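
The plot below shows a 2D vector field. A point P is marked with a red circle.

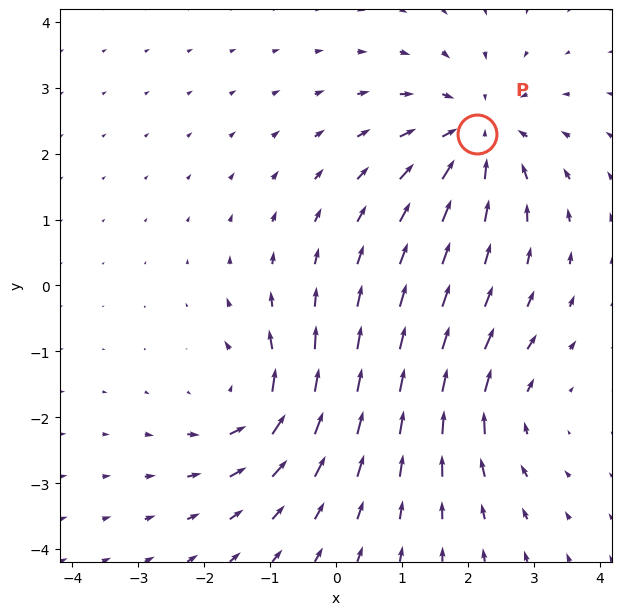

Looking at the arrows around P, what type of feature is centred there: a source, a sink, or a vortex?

At P (2.1, 2.3) the arrows converge inward. Divergence about -5, curl ≈0 — negative divergence with near-zero curl is a sink.

sink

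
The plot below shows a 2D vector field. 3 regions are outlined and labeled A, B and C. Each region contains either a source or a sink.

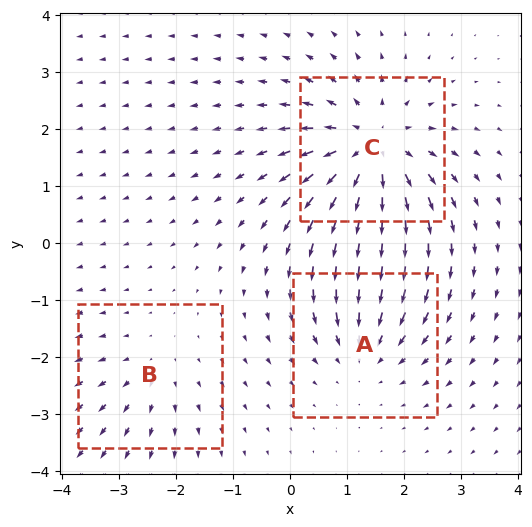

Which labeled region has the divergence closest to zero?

B

Divergence at each region's feature centre — A: about -3, B: about +2, C: about +5. Region B is closest to zero.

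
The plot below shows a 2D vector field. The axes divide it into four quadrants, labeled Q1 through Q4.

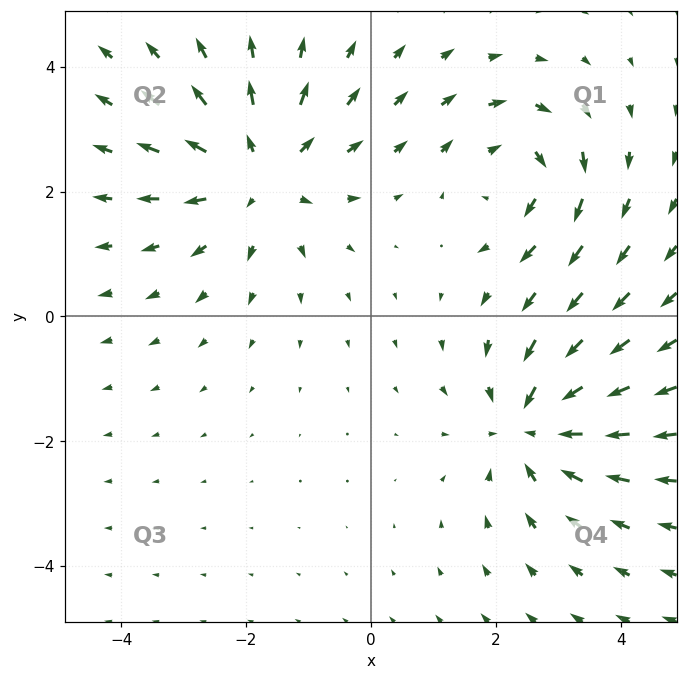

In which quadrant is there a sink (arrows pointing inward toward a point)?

Q4

The sink sits at approximately (2.6, -1.8), which lies in quadrant Q4. The divergence there is about -4, negative as expected for a sink.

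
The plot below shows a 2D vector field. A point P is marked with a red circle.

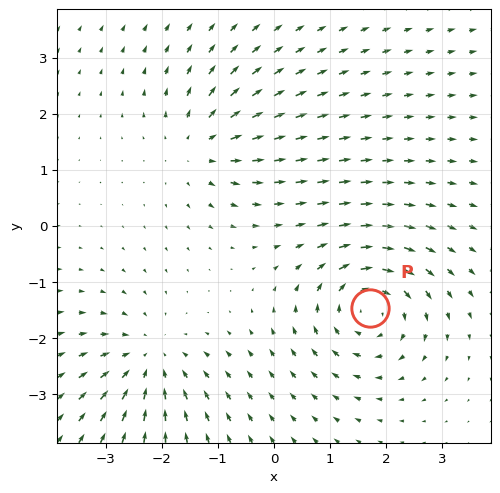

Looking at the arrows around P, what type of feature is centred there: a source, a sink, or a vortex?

At P (1.7, -1.5) the arrows circulate clockwise. Divergence ≈0, curl about -5 — near-zero divergence with nonzero curl is a vortex.

vortex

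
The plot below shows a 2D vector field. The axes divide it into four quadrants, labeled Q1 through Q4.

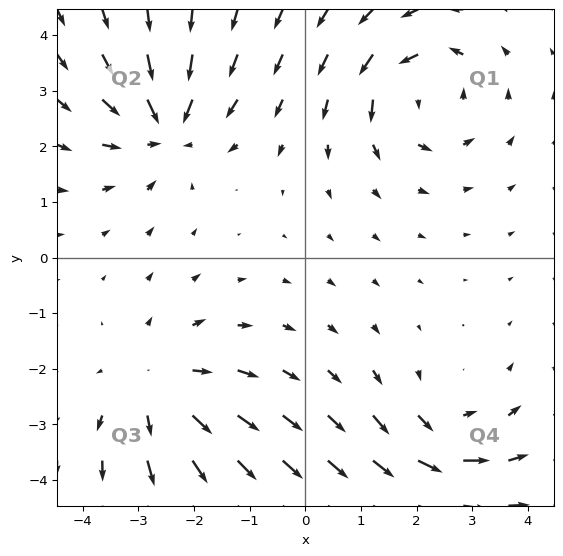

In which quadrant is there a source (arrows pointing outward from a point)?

The source sits at approximately (-2.6, -2.4), which lies in quadrant Q3. The divergence there is about +3, positive as expected for a source.

Q3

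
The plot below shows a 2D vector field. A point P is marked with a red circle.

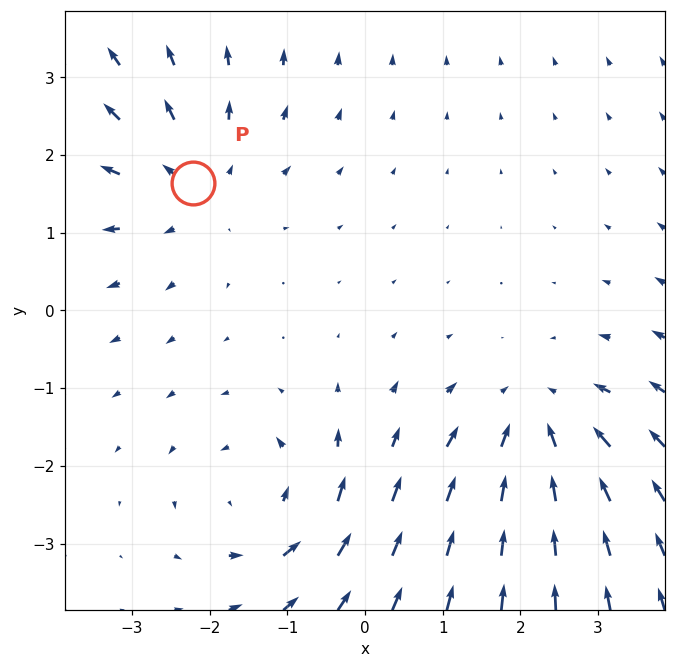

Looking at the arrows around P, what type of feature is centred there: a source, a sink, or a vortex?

source

At P (-2.2, 1.6) the arrows spread outward. Divergence about +3, curl ≈0 — positive divergence with near-zero curl is a source.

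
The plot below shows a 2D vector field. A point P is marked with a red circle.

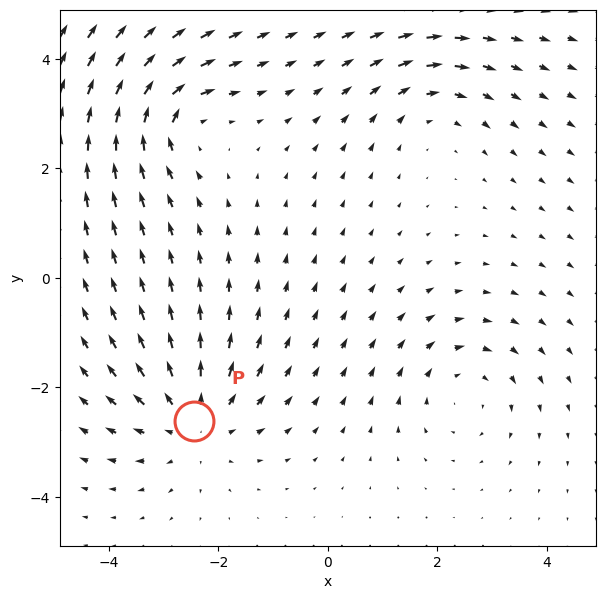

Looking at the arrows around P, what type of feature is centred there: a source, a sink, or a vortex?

At P (-2.4, -2.6) the arrows spread outward. Divergence about +4, curl ≈0 — positive divergence with near-zero curl is a source.

source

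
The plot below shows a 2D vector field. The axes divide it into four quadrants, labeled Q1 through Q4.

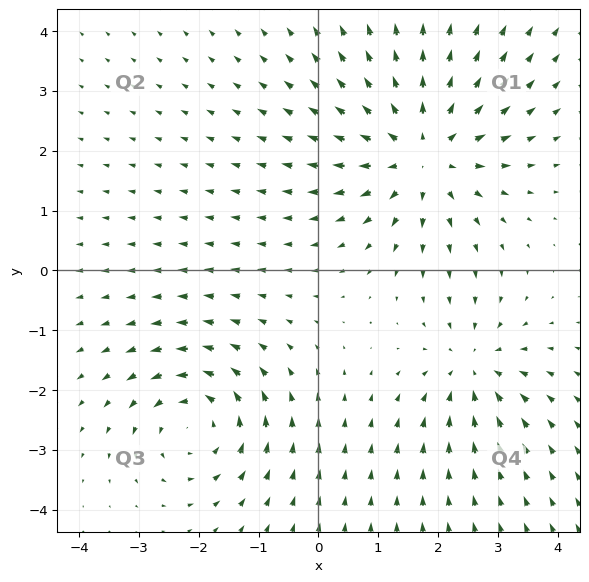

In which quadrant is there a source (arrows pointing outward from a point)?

The source sits at approximately (1.7, 2.0), which lies in quadrant Q1. The divergence there is about +4, positive as expected for a source.

Q1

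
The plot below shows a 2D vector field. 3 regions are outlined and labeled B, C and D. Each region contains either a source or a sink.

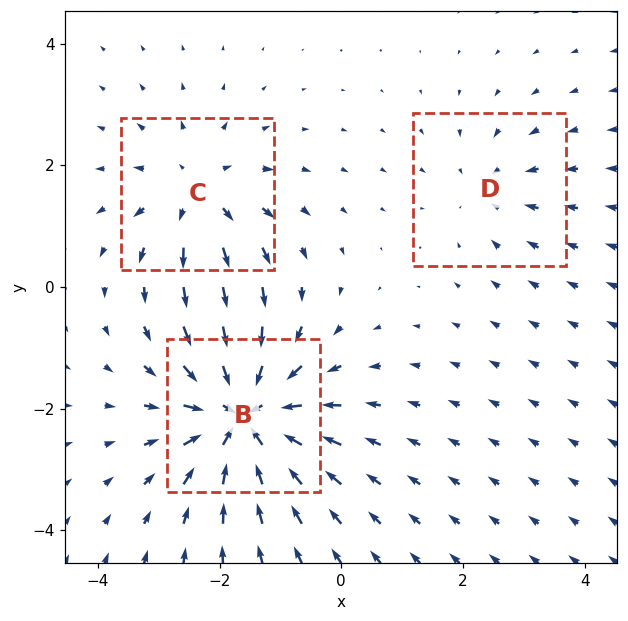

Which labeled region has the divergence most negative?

B

Divergence at each region's feature centre — B: about -6, C: about +3, D: about -2. Region B is most negative.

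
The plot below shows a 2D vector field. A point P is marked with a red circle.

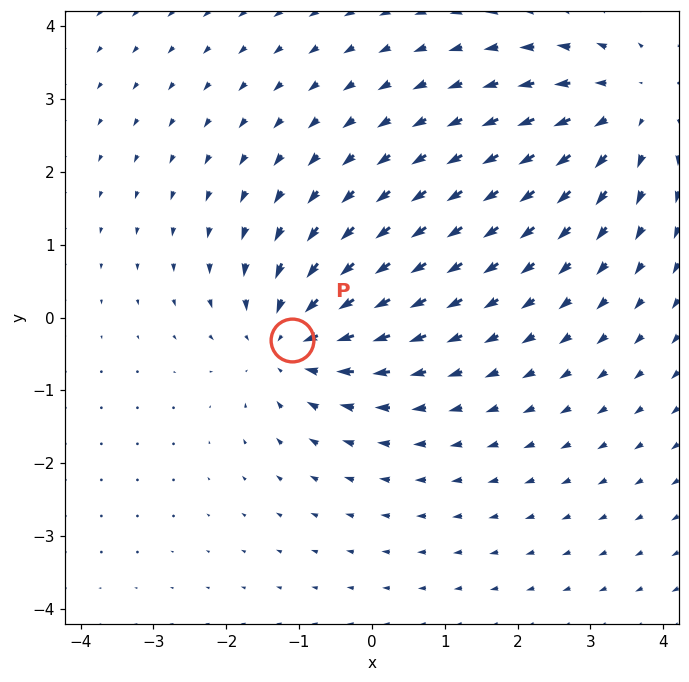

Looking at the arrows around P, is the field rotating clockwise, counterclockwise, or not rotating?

Near P at (-1.1, -0.3) the arrows show no circulation. The curl there is ≈0.

not rotating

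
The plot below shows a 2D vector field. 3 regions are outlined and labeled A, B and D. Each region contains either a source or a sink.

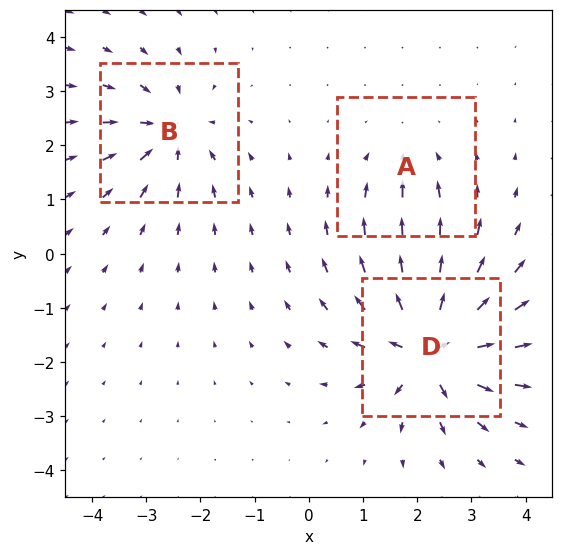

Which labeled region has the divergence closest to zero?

Divergence at each region's feature centre — A: about -2, B: about -4, D: about +7. Region A is closest to zero.

A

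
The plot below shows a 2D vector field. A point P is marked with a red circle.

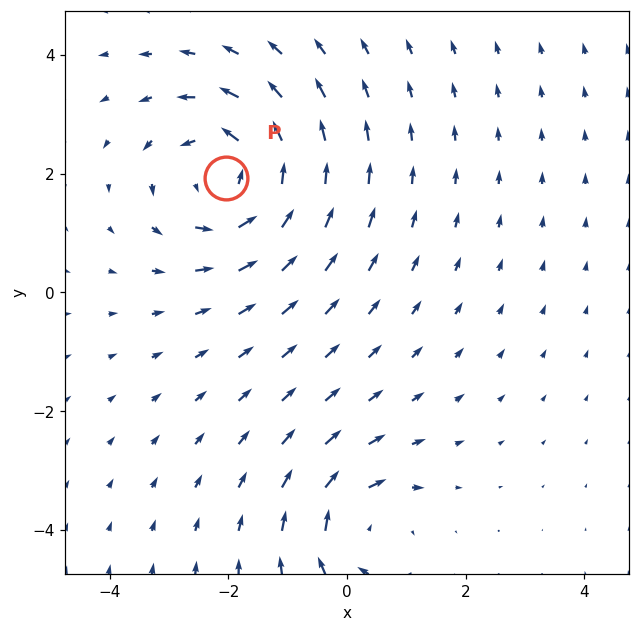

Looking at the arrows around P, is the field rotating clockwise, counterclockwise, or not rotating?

Near P at (-2.0, 1.9) the arrows circulate counterclockwise. The curl (z-component) there is about +4; positive curl means counterclockwise rotation.

counterclockwise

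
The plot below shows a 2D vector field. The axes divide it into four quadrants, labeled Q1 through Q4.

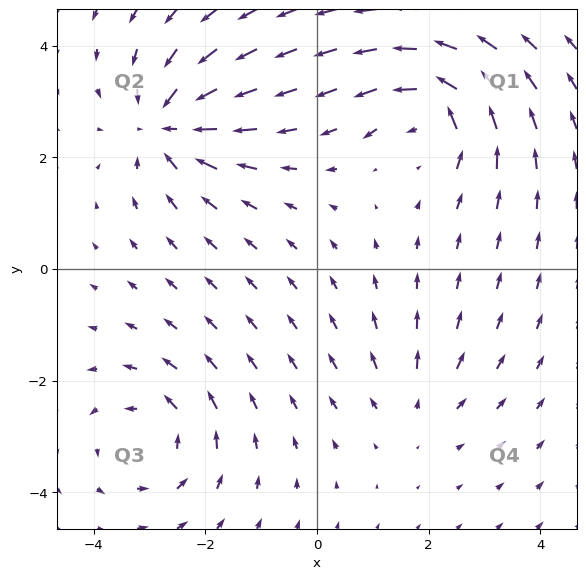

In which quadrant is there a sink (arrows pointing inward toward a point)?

Q2

The sink sits at approximately (-2.7, 2.6), which lies in quadrant Q2. The divergence there is about -6, negative as expected for a sink.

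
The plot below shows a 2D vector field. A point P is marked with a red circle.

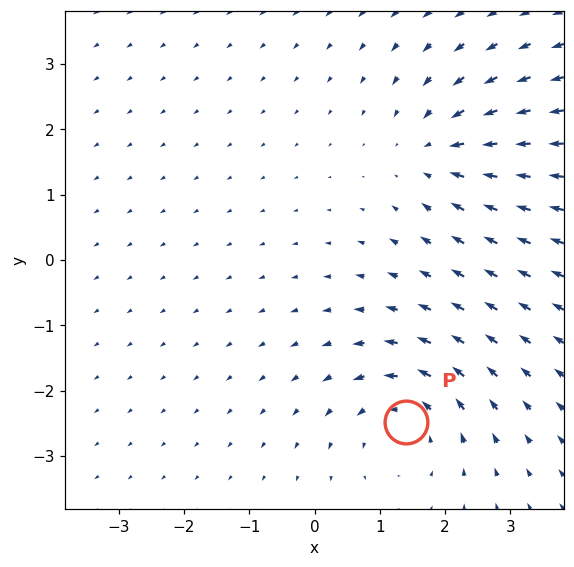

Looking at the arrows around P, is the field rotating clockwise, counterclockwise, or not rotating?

Near P at (1.4, -2.5) the arrows circulate counterclockwise. The curl (z-component) there is about +4; positive curl means counterclockwise rotation.

counterclockwise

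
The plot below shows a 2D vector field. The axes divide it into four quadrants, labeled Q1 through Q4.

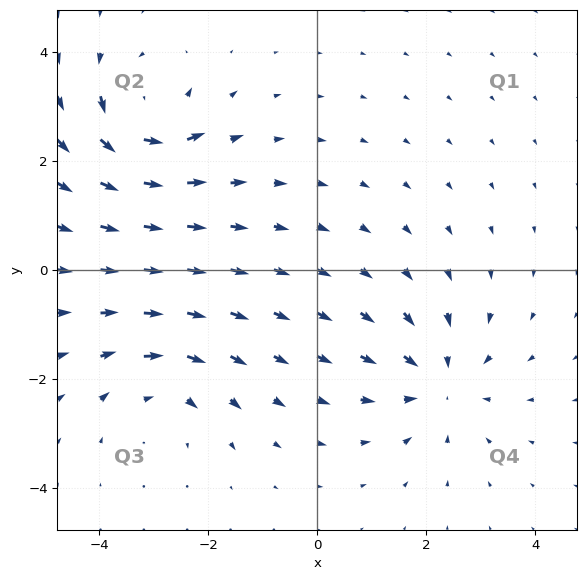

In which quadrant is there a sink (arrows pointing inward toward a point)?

Q4

The sink sits at approximately (2.2, -2.0), which lies in quadrant Q4. The divergence there is about -3, negative as expected for a sink.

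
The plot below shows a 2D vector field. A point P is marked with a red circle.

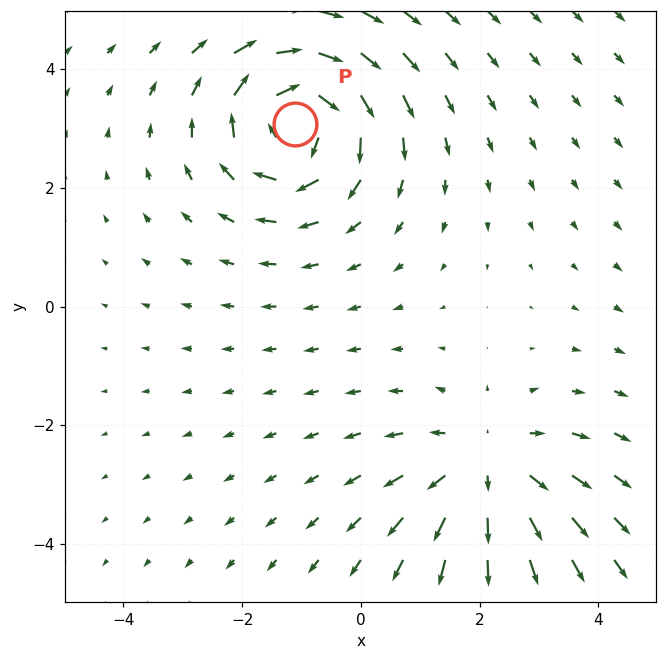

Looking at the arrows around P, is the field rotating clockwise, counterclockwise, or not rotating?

clockwise

Near P at (-1.1, 3.1) the arrows circulate clockwise. The curl (z-component) there is about -5; negative curl means clockwise rotation.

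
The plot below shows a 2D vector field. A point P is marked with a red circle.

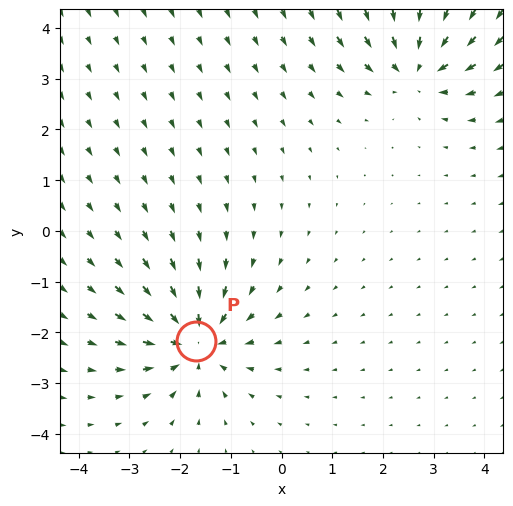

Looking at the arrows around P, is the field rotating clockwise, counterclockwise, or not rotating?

not rotating

Near P at (-1.7, -2.2) the arrows show no circulation. The curl there is ≈0.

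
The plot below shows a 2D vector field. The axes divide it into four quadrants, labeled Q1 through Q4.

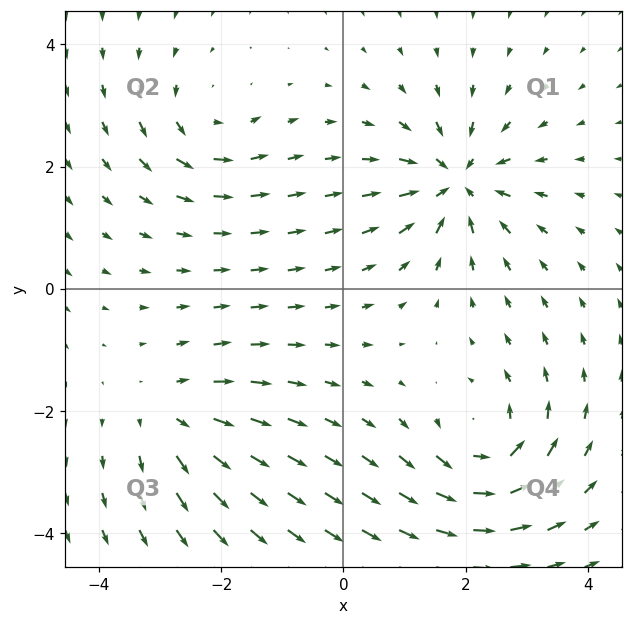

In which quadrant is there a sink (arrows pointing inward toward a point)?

The sink sits at approximately (1.8, 1.7), which lies in quadrant Q1. The divergence there is about -7, negative as expected for a sink.

Q1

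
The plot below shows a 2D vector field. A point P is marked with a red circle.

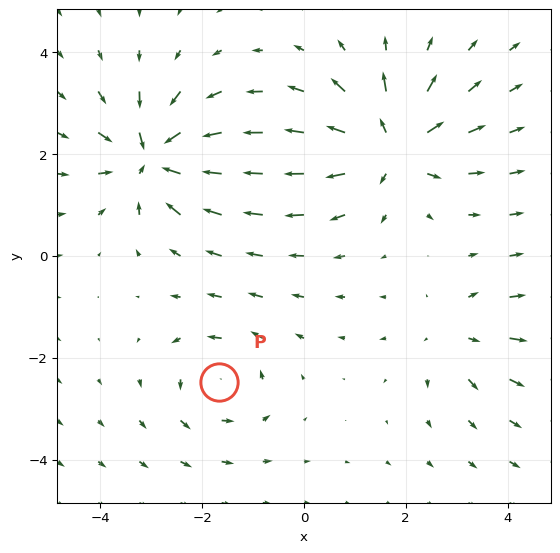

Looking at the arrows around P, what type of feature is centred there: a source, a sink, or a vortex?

At P (-1.7, -2.5) the arrows circulate counterclockwise. Divergence ≈0, curl about +4 — near-zero divergence with nonzero curl is a vortex.

vortex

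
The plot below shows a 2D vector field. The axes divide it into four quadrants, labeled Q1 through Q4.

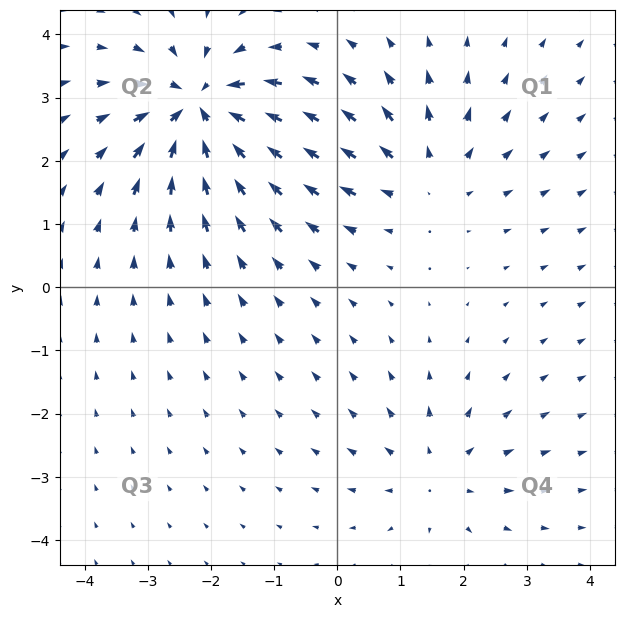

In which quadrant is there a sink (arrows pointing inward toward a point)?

Q2

The sink sits at approximately (-2.2, 2.8), which lies in quadrant Q2. The divergence there is about -6, negative as expected for a sink.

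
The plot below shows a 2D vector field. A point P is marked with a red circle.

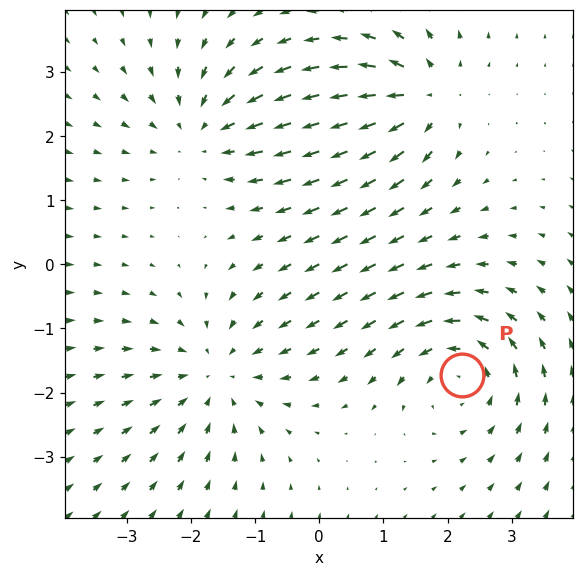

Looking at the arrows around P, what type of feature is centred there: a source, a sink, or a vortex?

vortex

At P (2.2, -1.7) the arrows circulate counterclockwise. Divergence ≈0, curl about +4 — near-zero divergence with nonzero curl is a vortex.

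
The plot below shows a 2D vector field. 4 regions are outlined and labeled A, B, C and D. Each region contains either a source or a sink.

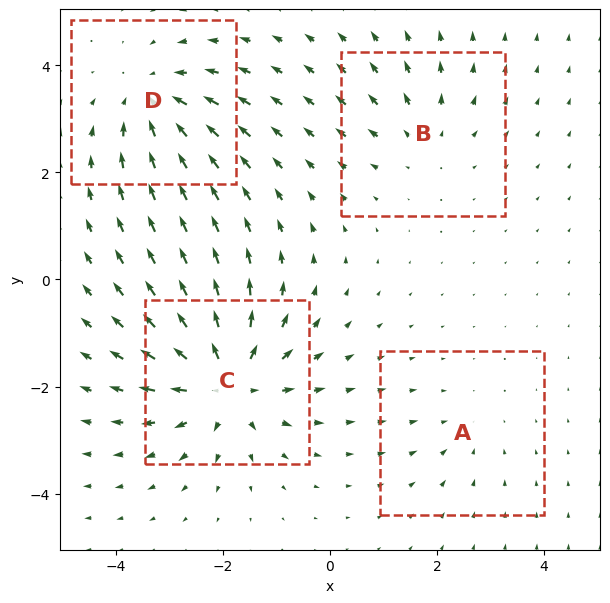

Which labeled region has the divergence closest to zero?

A

Divergence at each region's feature centre — A: about -2, B: about +3, C: about +7, D: about -5. Region A is closest to zero.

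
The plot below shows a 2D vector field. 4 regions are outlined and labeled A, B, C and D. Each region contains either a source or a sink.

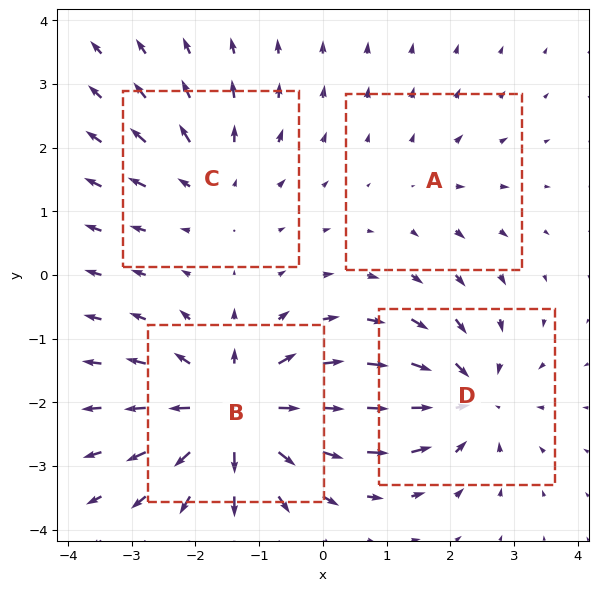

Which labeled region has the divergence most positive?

Divergence at each region's feature centre — A: about +2, B: about +7, C: about +3, D: about -5. Region B is most positive.

B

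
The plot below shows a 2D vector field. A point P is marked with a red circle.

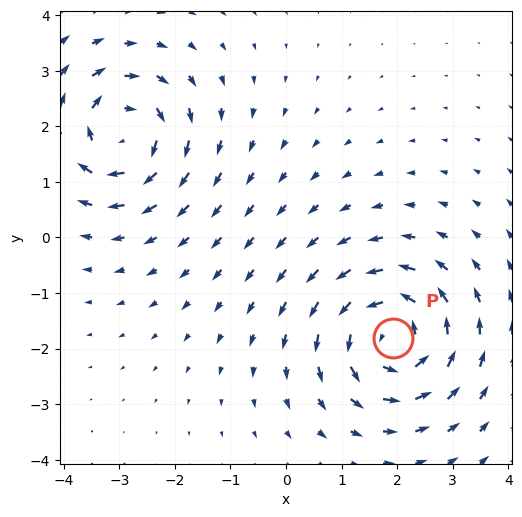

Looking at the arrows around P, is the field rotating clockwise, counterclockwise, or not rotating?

Near P at (1.9, -1.8) the arrows circulate counterclockwise. The curl (z-component) there is about +5; positive curl means counterclockwise rotation.

counterclockwise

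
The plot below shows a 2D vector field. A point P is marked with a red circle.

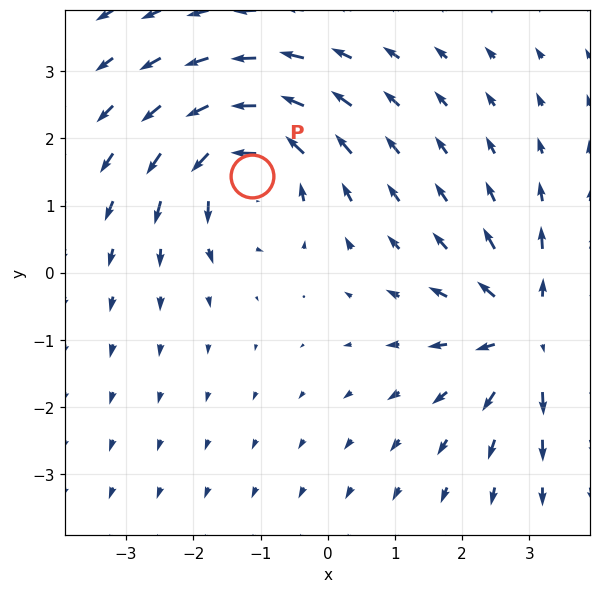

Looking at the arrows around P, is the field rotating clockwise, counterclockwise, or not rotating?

Near P at (-1.1, 1.4) the arrows circulate counterclockwise. The curl (z-component) there is about +4; positive curl means counterclockwise rotation.

counterclockwise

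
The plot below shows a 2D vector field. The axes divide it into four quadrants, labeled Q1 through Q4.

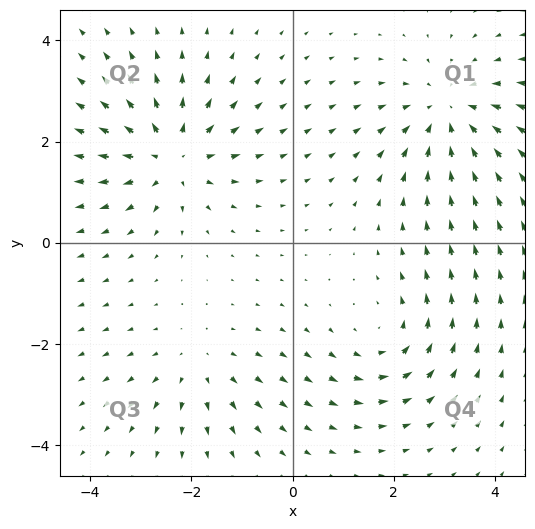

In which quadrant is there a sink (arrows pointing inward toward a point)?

Q1

The sink sits at approximately (3.1, 2.6), which lies in quadrant Q1. The divergence there is about -4, negative as expected for a sink.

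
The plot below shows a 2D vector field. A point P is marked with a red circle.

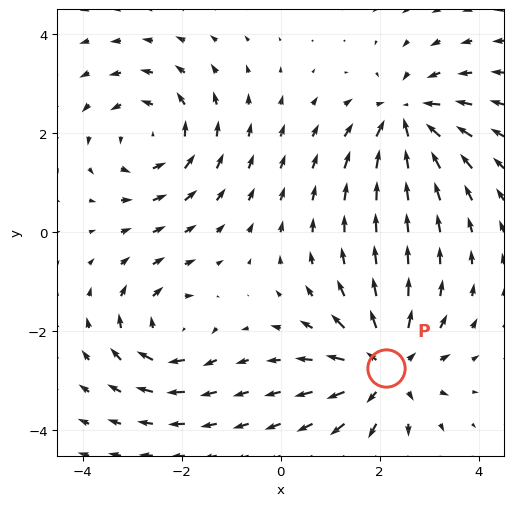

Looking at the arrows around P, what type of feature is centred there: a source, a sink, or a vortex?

source

At P (2.1, -2.7) the arrows spread outward. Divergence about +5, curl ≈0 — positive divergence with near-zero curl is a source.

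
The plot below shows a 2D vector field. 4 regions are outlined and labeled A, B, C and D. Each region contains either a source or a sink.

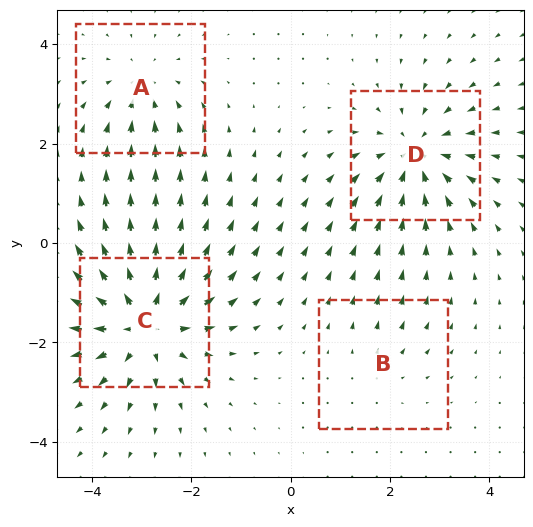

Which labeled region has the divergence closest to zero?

Divergence at each region's feature centre — A: about -3, B: about +2, C: about +6, D: about -5. Region B is closest to zero.

B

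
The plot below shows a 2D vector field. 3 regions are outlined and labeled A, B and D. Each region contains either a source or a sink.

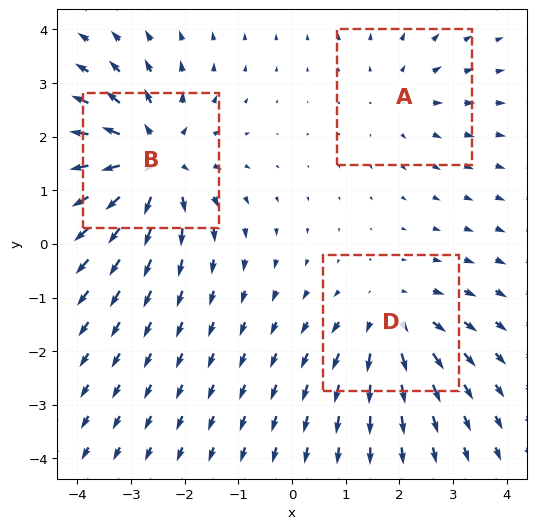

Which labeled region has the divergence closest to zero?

A

Divergence at each region's feature centre — A: about +2, B: about +5, D: about +3. Region A is closest to zero.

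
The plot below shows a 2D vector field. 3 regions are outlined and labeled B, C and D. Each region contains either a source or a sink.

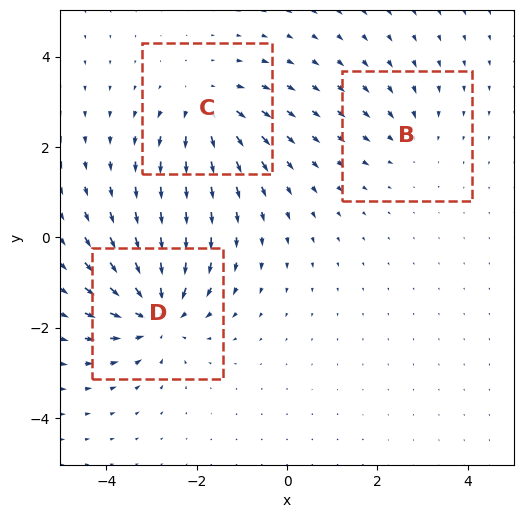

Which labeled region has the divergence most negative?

D

Divergence at each region's feature centre — B: about -2, C: about +4, D: about -5. Region D is most negative.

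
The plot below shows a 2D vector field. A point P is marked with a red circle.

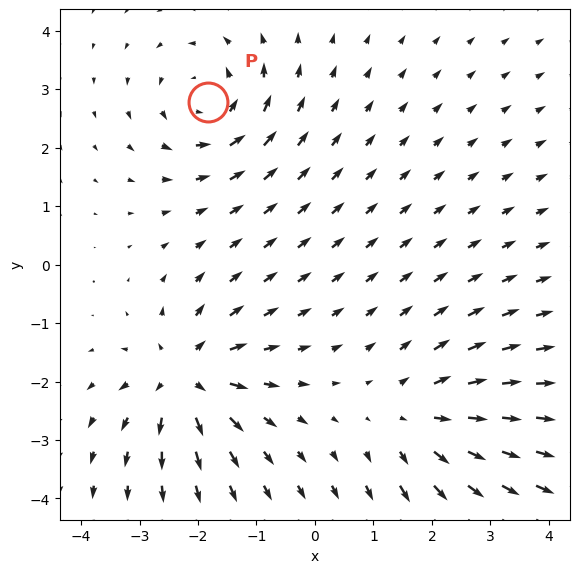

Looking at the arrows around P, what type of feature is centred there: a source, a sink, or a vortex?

vortex

At P (-1.8, 2.8) the arrows circulate counterclockwise. Divergence ≈0, curl about +4 — near-zero divergence with nonzero curl is a vortex.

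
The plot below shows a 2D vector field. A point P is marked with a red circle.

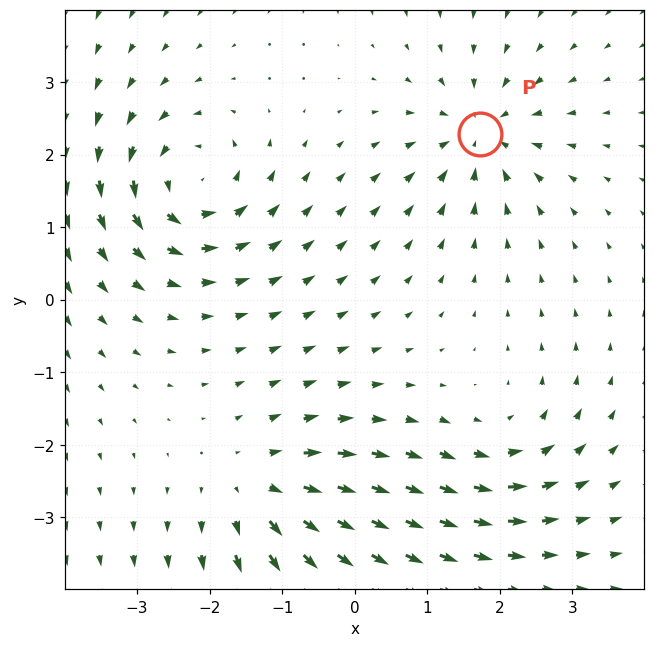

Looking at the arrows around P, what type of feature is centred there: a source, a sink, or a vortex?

sink

At P (1.7, 2.3) the arrows converge inward. Divergence about -4, curl ≈0 — negative divergence with near-zero curl is a sink.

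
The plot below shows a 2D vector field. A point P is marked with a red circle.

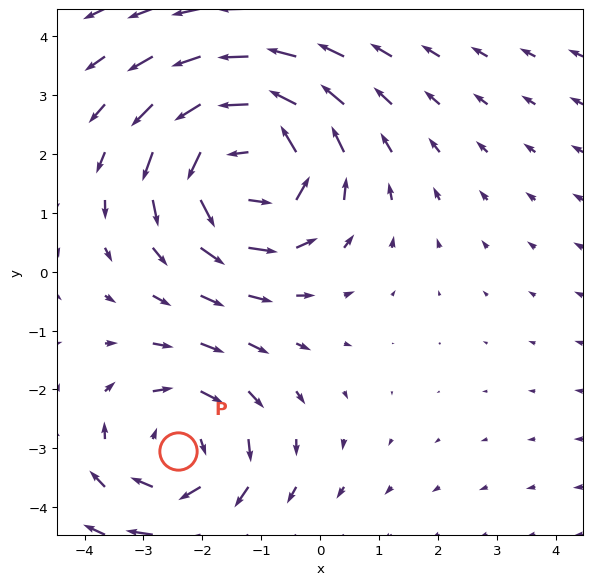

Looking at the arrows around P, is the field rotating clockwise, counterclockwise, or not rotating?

Near P at (-2.4, -3.0) the arrows circulate clockwise. The curl (z-component) there is about -3; negative curl means clockwise rotation.

clockwise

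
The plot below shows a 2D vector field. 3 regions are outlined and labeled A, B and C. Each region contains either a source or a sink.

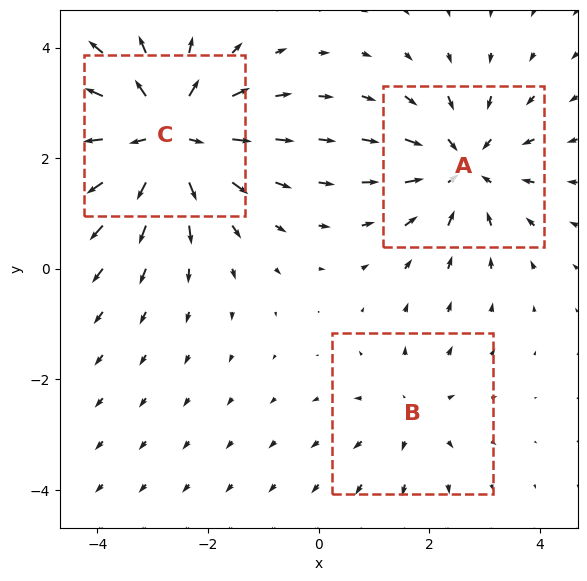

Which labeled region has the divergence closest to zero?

Divergence at each region's feature centre — A: about -3, B: about +2, C: about +5. Region B is closest to zero.

B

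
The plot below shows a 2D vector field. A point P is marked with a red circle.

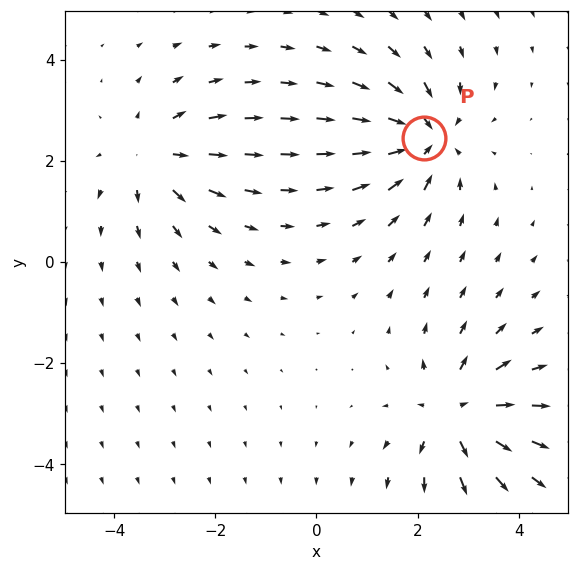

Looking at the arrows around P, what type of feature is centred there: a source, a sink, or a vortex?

sink

At P (2.1, 2.5) the arrows converge inward. Divergence about -4, curl ≈0 — negative divergence with near-zero curl is a sink.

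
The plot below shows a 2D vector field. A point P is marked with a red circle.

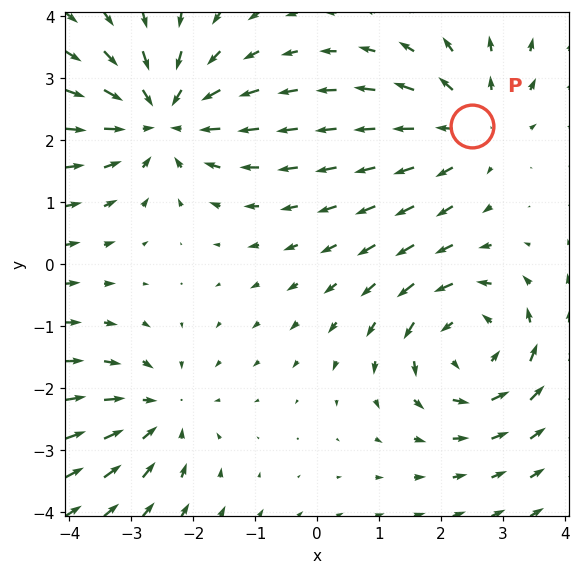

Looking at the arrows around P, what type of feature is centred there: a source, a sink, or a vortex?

source

At P (2.5, 2.2) the arrows spread outward. Divergence about +3, curl ≈0 — positive divergence with near-zero curl is a source.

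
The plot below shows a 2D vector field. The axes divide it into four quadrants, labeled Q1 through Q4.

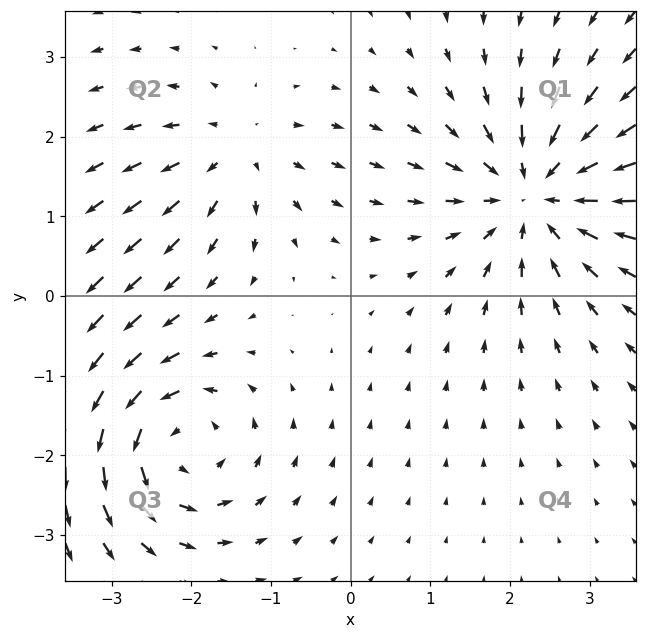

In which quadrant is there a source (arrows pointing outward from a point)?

Q2

The source sits at approximately (-1.4, 1.8), which lies in quadrant Q2. The divergence there is about +3, positive as expected for a source.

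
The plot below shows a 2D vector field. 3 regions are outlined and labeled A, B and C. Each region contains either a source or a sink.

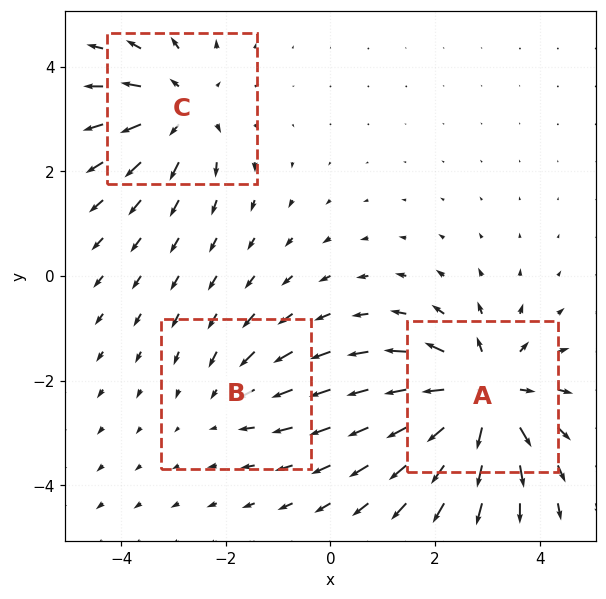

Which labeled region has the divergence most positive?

A

Divergence at each region's feature centre — A: about +5, B: about -2, C: about +3. Region A is most positive.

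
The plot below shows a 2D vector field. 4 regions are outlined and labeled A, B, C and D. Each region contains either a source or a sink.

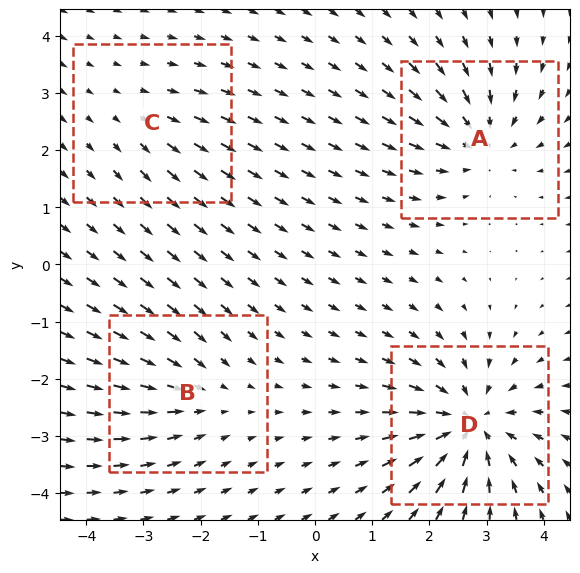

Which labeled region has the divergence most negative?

D

Divergence at each region's feature centre — A: about -5, B: about -3, C: about +2, D: about -7. Region D is most negative.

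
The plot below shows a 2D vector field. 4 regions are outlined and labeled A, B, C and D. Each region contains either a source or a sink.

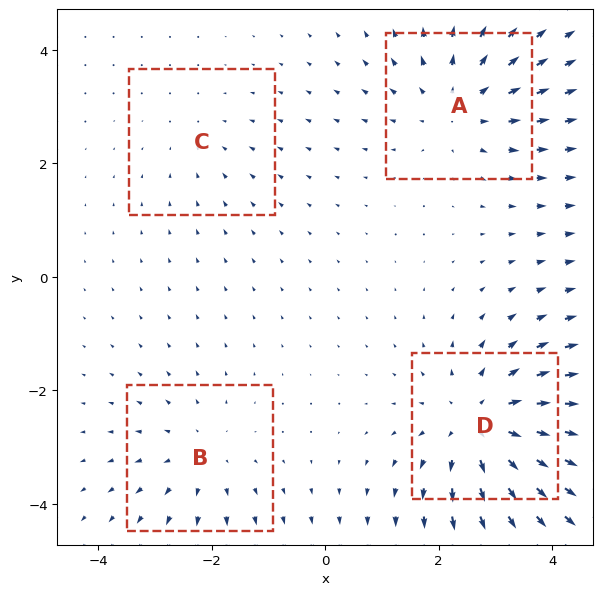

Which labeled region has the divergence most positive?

D

Divergence at each region's feature centre — A: about +4, B: about +3, C: about -2, D: about +6. Region D is most positive.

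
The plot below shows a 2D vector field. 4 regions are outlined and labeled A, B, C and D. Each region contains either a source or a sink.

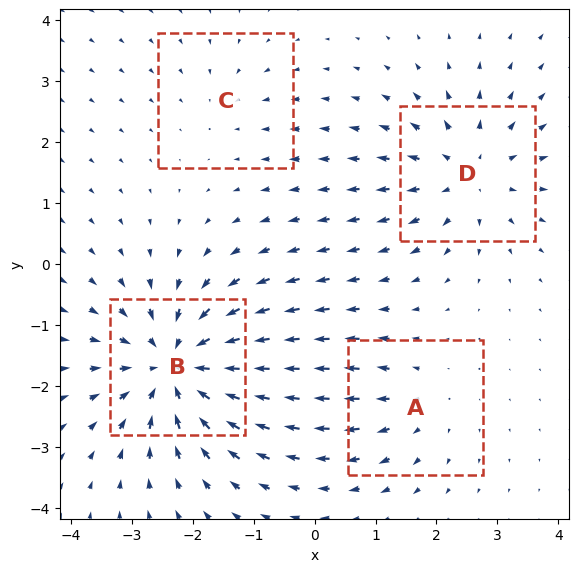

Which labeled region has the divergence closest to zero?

Divergence at each region's feature centre — A: about +3, B: about -7, C: about -2, D: about +5. Region C is closest to zero.

C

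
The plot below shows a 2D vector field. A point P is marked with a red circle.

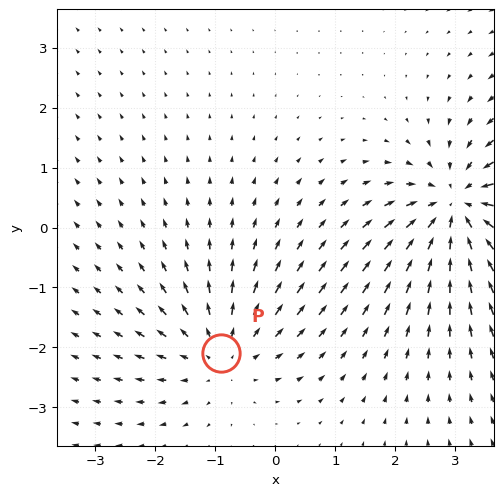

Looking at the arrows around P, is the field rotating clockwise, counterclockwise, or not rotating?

Near P at (-0.9, -2.1) the arrows show no circulation. The curl there is ≈0.

not rotating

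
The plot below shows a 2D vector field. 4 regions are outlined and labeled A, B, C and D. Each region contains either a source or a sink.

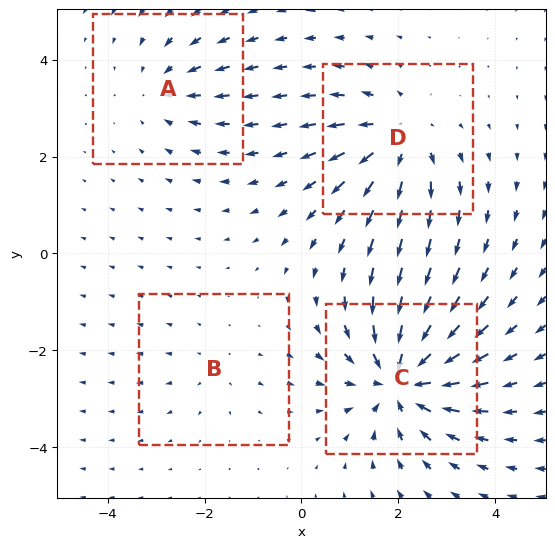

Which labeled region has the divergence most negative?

Divergence at each region's feature centre — A: about -3, B: about +2, C: about -7, D: about +5. Region C is most negative.

C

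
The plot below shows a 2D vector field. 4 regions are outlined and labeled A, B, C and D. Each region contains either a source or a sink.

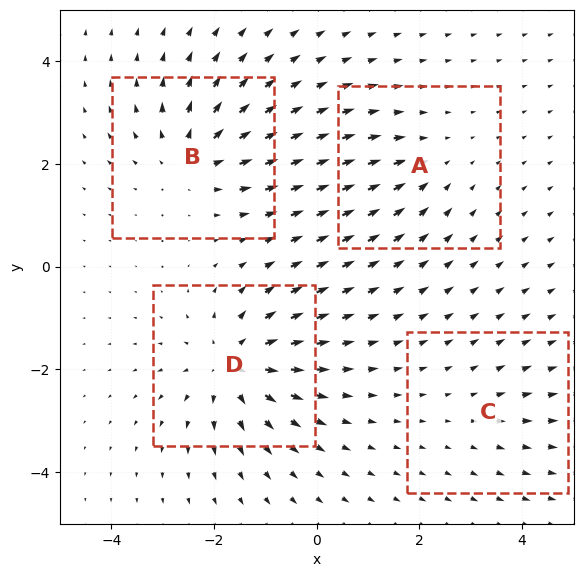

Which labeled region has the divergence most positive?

Divergence at each region's feature centre — A: about -3, B: about +5, C: about +2, D: about +6. Region D is most positive.

D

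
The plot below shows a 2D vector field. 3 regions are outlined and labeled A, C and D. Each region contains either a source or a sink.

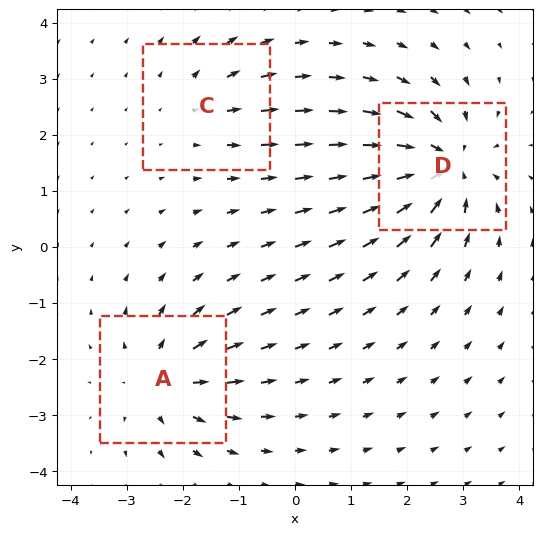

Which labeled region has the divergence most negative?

Divergence at each region's feature centre — A: about +4, C: about +2, D: about -5. Region D is most negative.

D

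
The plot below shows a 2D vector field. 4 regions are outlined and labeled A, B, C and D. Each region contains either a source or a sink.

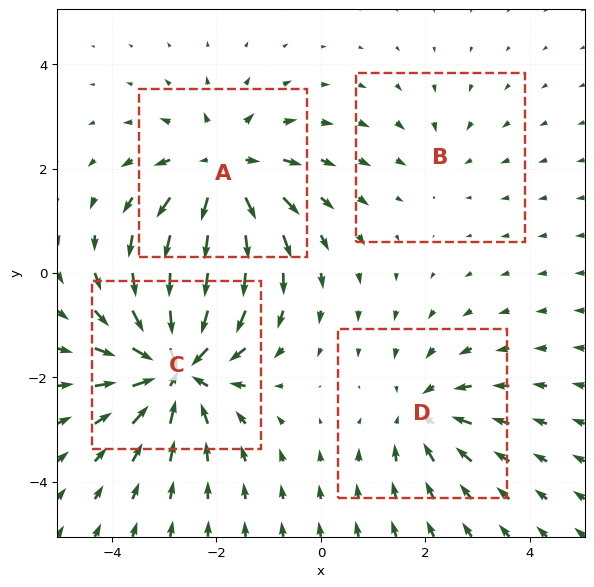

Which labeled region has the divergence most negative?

Divergence at each region's feature centre — A: about +5, B: about -2, C: about -7, D: about -4. Region C is most negative.

C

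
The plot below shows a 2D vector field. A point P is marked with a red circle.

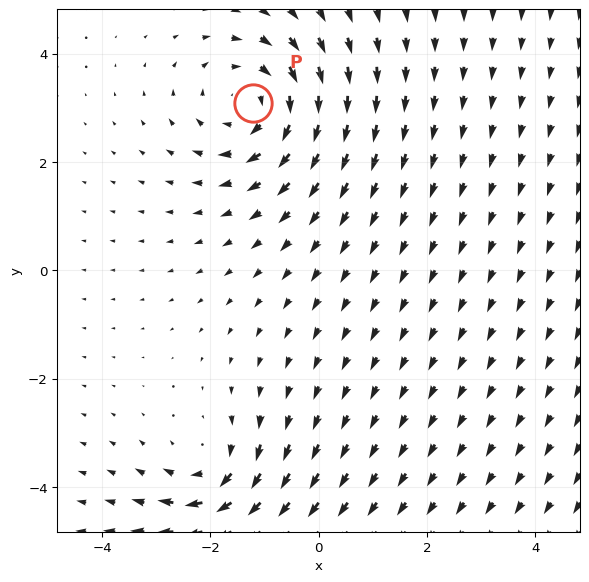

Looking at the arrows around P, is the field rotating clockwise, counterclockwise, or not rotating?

clockwise

Near P at (-1.2, 3.1) the arrows circulate clockwise. The curl (z-component) there is about -3; negative curl means clockwise rotation.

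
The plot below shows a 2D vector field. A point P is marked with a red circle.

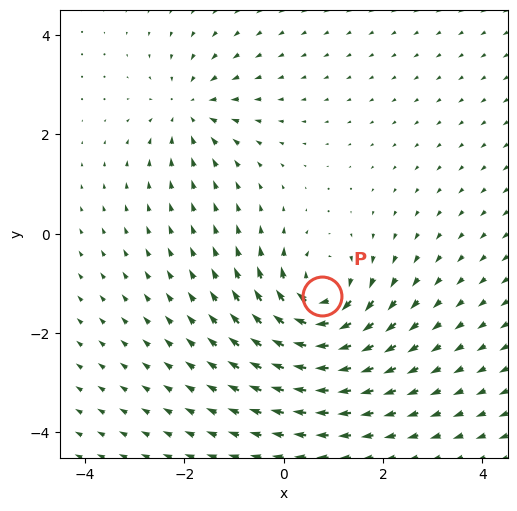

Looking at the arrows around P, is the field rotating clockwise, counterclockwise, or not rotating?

clockwise

Near P at (0.8, -1.2) the arrows circulate clockwise. The curl (z-component) there is about -5; negative curl means clockwise rotation.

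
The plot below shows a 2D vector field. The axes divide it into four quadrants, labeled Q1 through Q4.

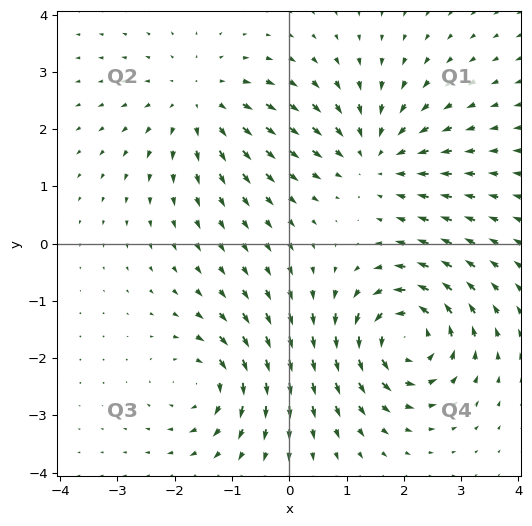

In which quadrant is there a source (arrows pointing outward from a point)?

Q2

The source sits at approximately (-1.6, 2.5), which lies in quadrant Q2. The divergence there is about +3, positive as expected for a source.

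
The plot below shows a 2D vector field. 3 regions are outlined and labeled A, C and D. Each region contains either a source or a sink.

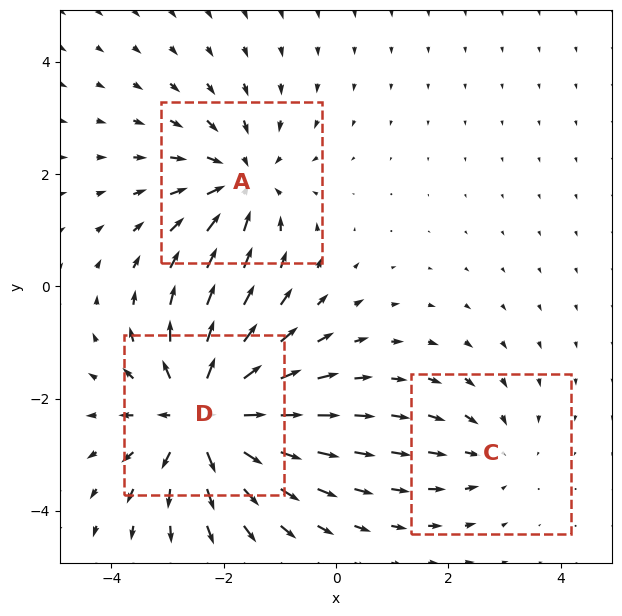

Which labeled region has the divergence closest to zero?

C

Divergence at each region's feature centre — A: about -3, C: about -2, D: about +5. Region C is closest to zero.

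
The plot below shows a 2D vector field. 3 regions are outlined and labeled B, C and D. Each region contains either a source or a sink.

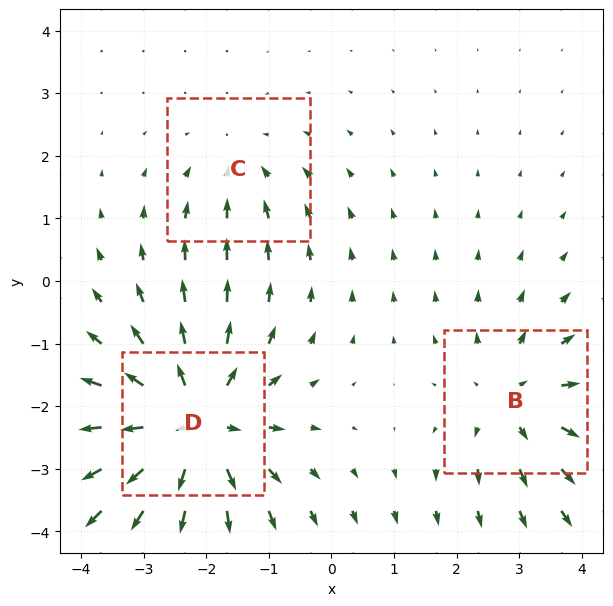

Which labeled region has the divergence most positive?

Divergence at each region's feature centre — B: about +3, C: about -2, D: about +5. Region D is most positive.

D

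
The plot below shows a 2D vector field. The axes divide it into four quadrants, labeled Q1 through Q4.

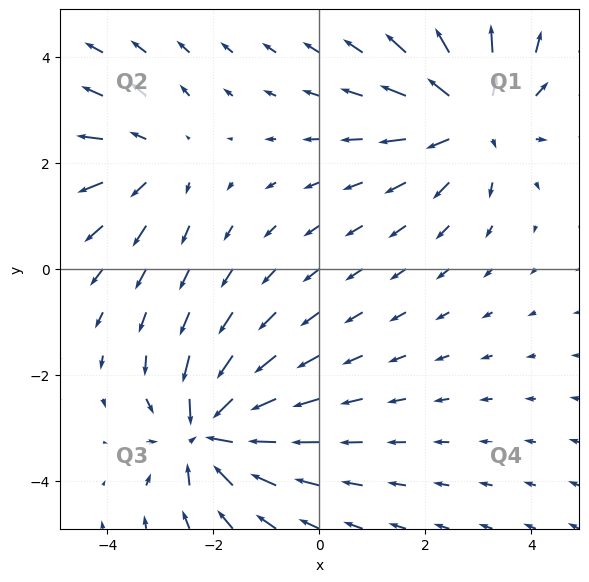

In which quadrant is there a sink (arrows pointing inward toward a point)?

The sink sits at approximately (-2.1, -3.1), which lies in quadrant Q3. The divergence there is about -6, negative as expected for a sink.

Q3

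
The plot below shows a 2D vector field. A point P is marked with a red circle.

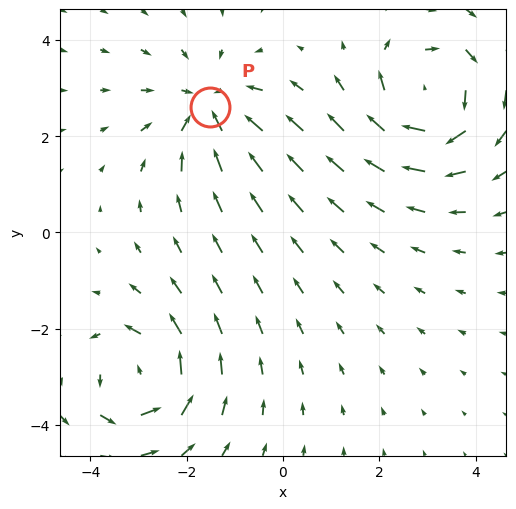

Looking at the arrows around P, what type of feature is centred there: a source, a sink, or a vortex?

sink

At P (-1.5, 2.6) the arrows converge inward. Divergence about -4, curl ≈0 — negative divergence with near-zero curl is a sink.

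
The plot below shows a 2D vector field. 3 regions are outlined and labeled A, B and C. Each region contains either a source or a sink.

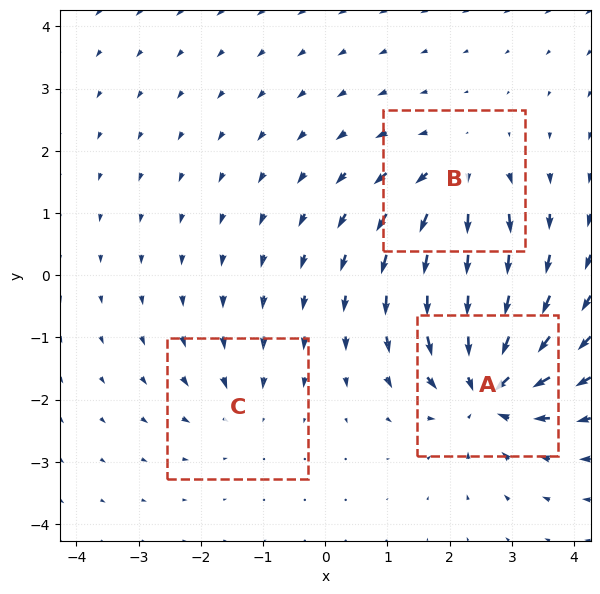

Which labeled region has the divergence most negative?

Divergence at each region's feature centre — A: about -6, B: about +4, C: about -2. Region A is most negative.

A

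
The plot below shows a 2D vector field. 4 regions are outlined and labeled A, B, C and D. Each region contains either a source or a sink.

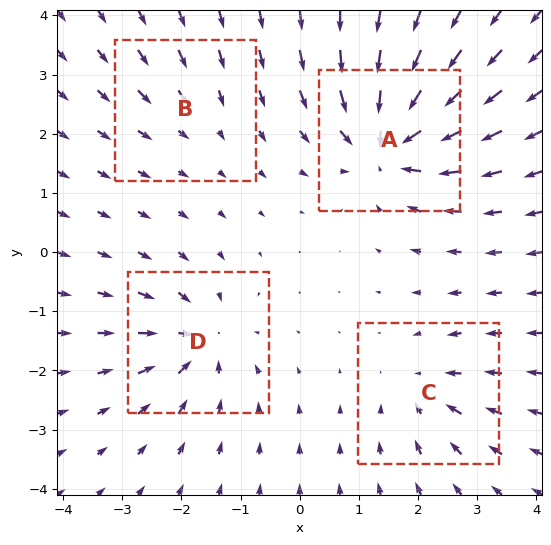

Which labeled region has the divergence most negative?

Divergence at each region's feature centre — A: about -9, B: about -2, C: about -4, D: about -6. Region A is most negative.

A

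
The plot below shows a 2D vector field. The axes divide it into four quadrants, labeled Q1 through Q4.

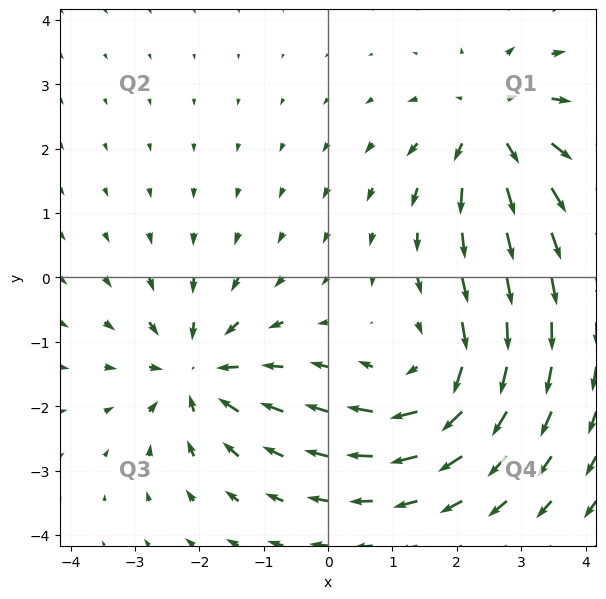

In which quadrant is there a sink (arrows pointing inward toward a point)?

The sink sits at approximately (-2.0, -1.5), which lies in quadrant Q3. The divergence there is about -4, negative as expected for a sink.

Q3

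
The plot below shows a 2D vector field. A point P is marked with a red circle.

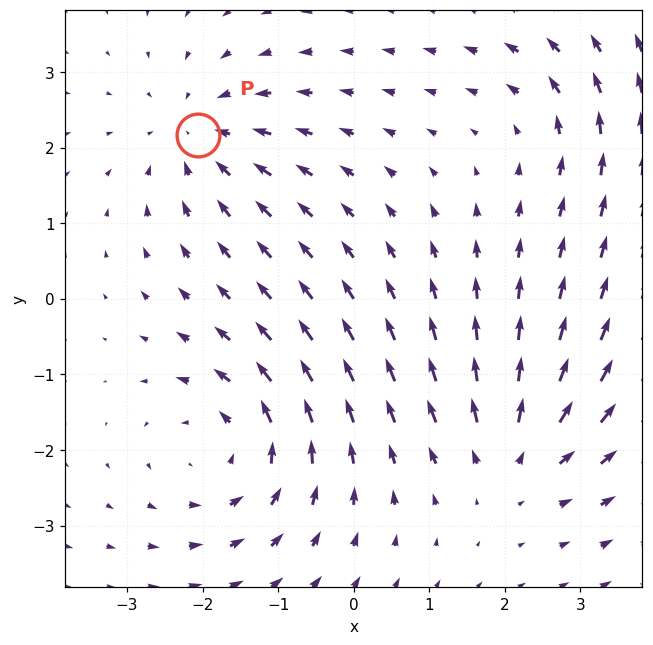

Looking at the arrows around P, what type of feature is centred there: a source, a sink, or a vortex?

sink

At P (-2.1, 2.2) the arrows converge inward. Divergence about -4, curl ≈0 — negative divergence with near-zero curl is a sink.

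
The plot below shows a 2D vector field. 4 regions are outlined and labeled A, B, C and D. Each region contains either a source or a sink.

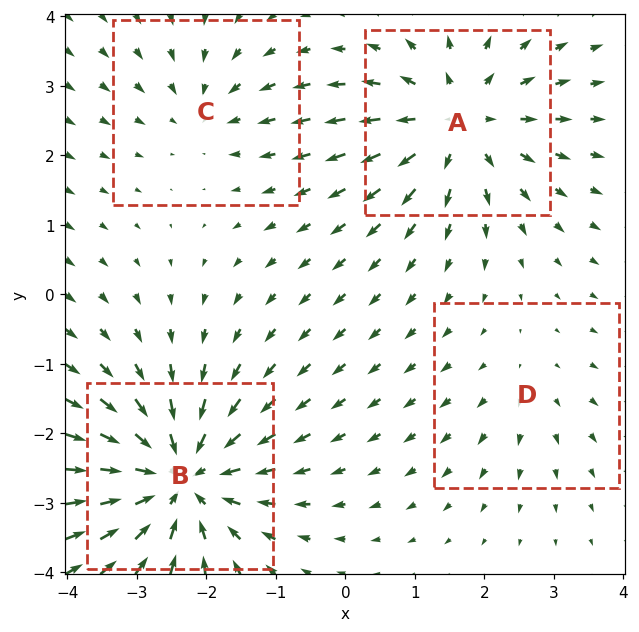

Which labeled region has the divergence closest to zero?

D

Divergence at each region's feature centre — A: about +5, B: about -7, C: about -3, D: about +2. Region D is closest to zero.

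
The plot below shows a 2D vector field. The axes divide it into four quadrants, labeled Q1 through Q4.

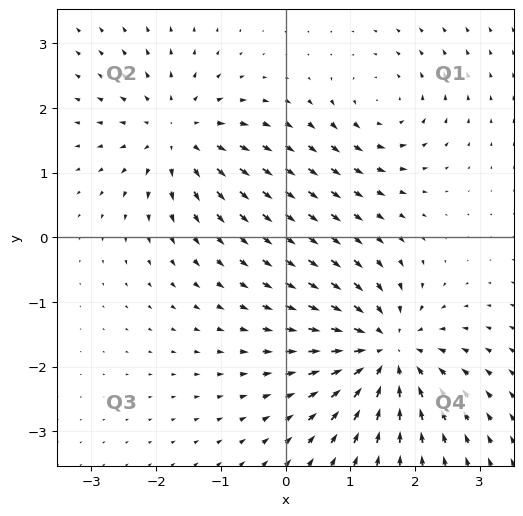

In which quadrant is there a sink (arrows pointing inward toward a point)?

Q4

The sink sits at approximately (1.5, -1.8), which lies in quadrant Q4. The divergence there is about -6, negative as expected for a sink.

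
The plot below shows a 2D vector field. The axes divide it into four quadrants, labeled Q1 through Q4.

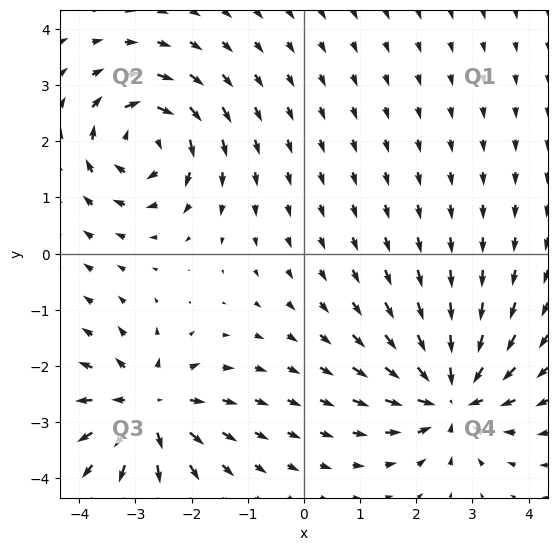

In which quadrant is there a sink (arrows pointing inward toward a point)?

The sink sits at approximately (2.6, -2.5), which lies in quadrant Q4. The divergence there is about -5, negative as expected for a sink.

Q4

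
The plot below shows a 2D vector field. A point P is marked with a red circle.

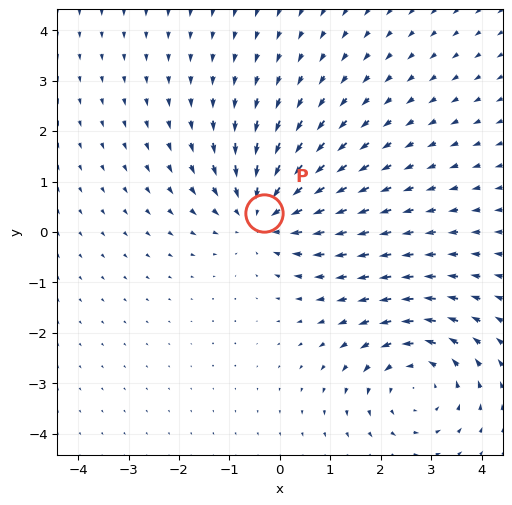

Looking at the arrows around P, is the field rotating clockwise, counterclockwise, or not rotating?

Near P at (-0.3, 0.4) the arrows show no circulation. The curl there is ≈0.

not rotating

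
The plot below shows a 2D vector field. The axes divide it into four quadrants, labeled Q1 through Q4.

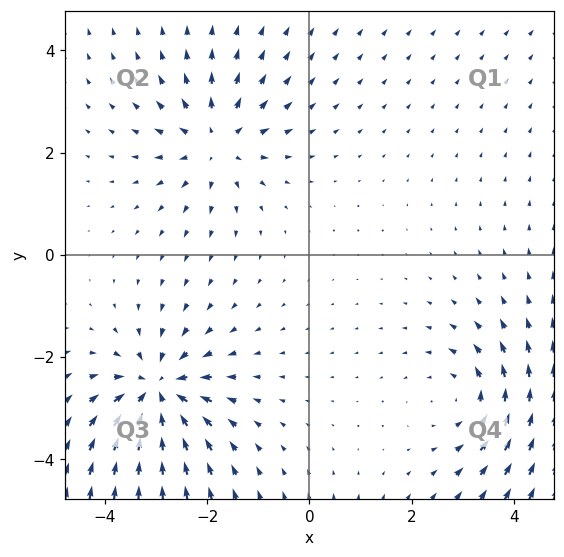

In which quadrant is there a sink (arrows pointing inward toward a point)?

The sink sits at approximately (-3.0, -2.7), which lies in quadrant Q3. The divergence there is about -4, negative as expected for a sink.

Q3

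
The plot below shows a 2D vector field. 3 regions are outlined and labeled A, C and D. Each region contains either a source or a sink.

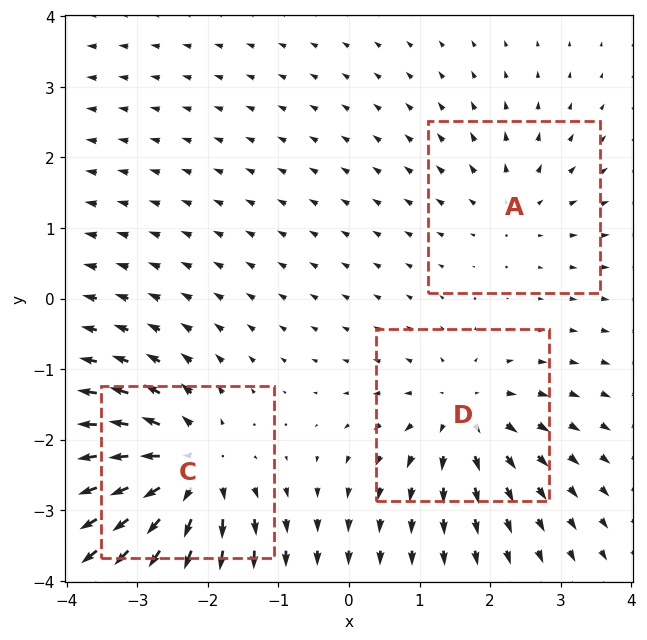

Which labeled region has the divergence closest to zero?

Divergence at each region's feature centre — A: about +2, C: about +6, D: about +4. Region A is closest to zero.

A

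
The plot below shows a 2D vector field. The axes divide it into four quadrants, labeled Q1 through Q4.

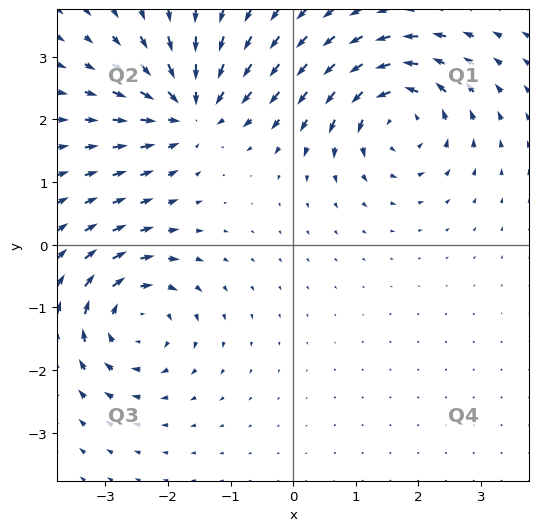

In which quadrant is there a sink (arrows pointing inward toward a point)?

Q2

The sink sits at approximately (-1.6, 2.2), which lies in quadrant Q2. The divergence there is about -6, negative as expected for a sink.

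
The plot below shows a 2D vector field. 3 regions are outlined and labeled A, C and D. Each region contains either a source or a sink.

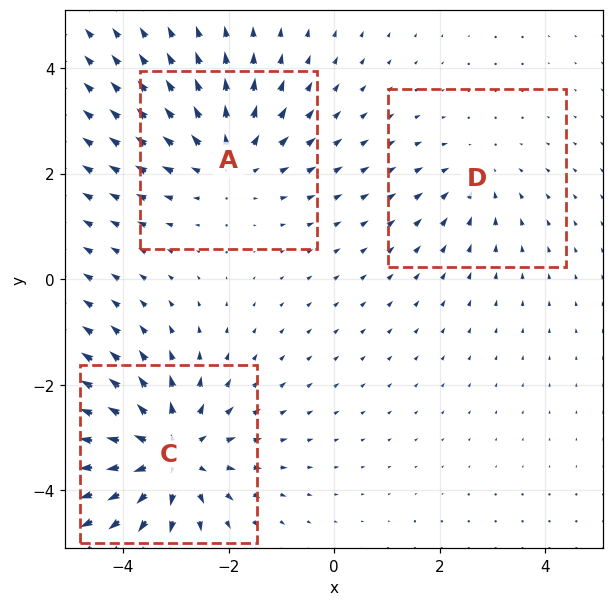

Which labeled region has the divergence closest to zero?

D

Divergence at each region's feature centre — A: about +3, C: about +4, D: about -2. Region D is closest to zero.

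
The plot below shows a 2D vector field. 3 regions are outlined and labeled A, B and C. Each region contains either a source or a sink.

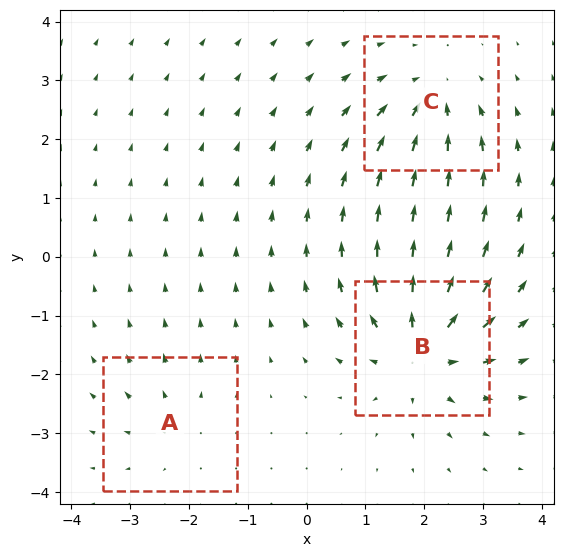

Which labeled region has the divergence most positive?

B

Divergence at each region's feature centre — A: about +2, B: about +5, C: about -4. Region B is most positive.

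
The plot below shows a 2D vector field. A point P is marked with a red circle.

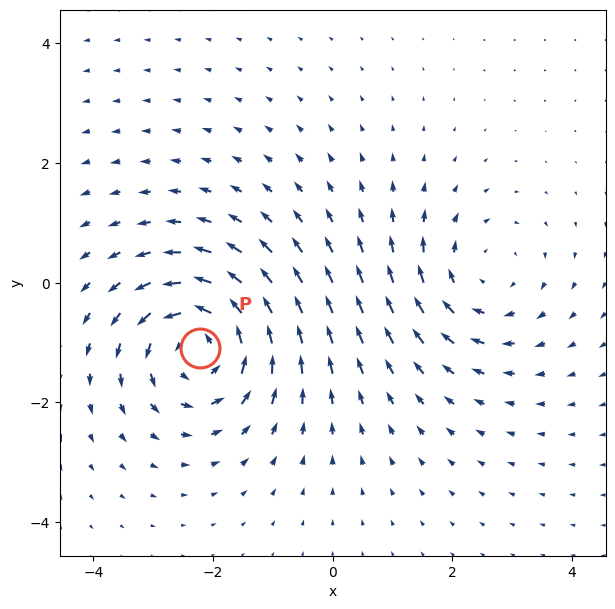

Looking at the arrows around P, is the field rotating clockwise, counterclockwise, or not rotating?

counterclockwise

Near P at (-2.2, -1.1) the arrows circulate counterclockwise. The curl (z-component) there is about +5; positive curl means counterclockwise rotation.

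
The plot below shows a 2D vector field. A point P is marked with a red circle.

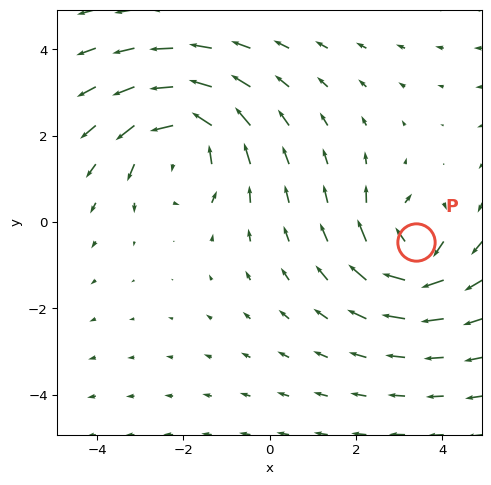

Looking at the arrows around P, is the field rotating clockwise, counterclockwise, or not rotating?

clockwise

Near P at (3.4, -0.5) the arrows circulate clockwise. The curl (z-component) there is about -4; negative curl means clockwise rotation.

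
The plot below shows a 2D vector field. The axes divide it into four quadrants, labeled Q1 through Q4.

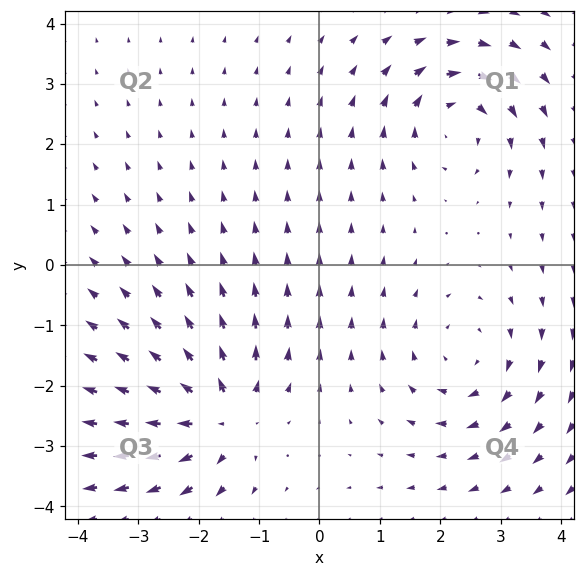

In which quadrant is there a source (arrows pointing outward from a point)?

Q3

The source sits at approximately (-1.6, -2.5), which lies in quadrant Q3. The divergence there is about +6, positive as expected for a source.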